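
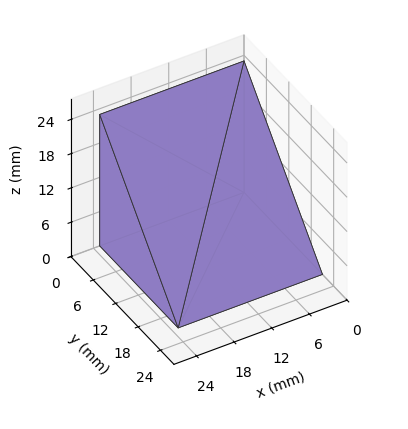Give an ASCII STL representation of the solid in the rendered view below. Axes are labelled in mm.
Reading the render: the shape is a wedge (ramp): 23 × 21 mm base, rising to 23 mm along the y=0 edge and sloping linearly to z=0 at y=21 (dimensions read to the nearest mm from the axis ticks). For the STL, each face is triangulated and given an outward normal.

solid part
  facet normal 0.0000 0.0000 -1.0000
    outer loop
      vertex 23.0 21.0 0.0
      vertex 23.0 0.0 0.0
      vertex 0.0 0.0 0.0
    endloop
  endfacet
  facet normal 0.0000 0.0000 -1.0000
    outer loop
      vertex 0.0 21.0 0.0
      vertex 23.0 21.0 0.0
      vertex 0.0 0.0 0.0
    endloop
  endfacet
  facet normal 0.0000 -1.0000 0.0000
    outer loop
      vertex 0.0 0.0 0.0
      vertex 23.0 0.0 0.0
      vertex 23.0 0.0 23.0
    endloop
  endfacet
  facet normal 0.0000 -1.0000 0.0000
    outer loop
      vertex 0.0 0.0 0.0
      vertex 23.0 0.0 23.0
      vertex 0.0 0.0 23.0
    endloop
  endfacet
  facet normal 0.0000 0.7385 0.6743
    outer loop
      vertex 0.0 0.0 23.0
      vertex 23.0 0.0 23.0
      vertex 23.0 21.0 0.0
    endloop
  endfacet
  facet normal 0.0000 0.7385 0.6743
    outer loop
      vertex 0.0 0.0 23.0
      vertex 23.0 21.0 0.0
      vertex 0.0 21.0 0.0
    endloop
  endfacet
  facet normal -1.0000 0.0000 0.0000
    outer loop
      vertex 0.0 0.0 23.0
      vertex 0.0 21.0 0.0
      vertex 0.0 0.0 0.0
    endloop
  endfacet
  facet normal 1.0000 0.0000 0.0000
    outer loop
      vertex 23.0 0.0 0.0
      vertex 23.0 21.0 0.0
      vertex 23.0 0.0 23.0
    endloop
  endfacet
endsolid part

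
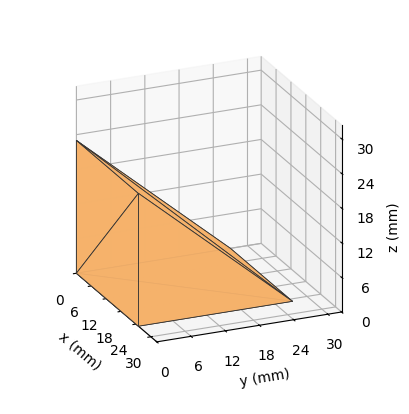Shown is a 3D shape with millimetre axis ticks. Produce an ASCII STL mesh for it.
Reading the render: the shape is a wedge (ramp): 25 × 27 mm base, rising to 23 mm along the y=0 edge and sloping linearly to z=0 at y=27 (dimensions read to the nearest mm from the axis ticks). For the STL, each face is triangulated and given an outward normal.

solid part
  facet normal 0.0000 0.0000 -1.0000
    outer loop
      vertex 25.0 27.0 0.0
      vertex 25.0 0.0 0.0
      vertex 0.0 0.0 0.0
    endloop
  endfacet
  facet normal 0.0000 0.0000 -1.0000
    outer loop
      vertex 0.0 27.0 0.0
      vertex 25.0 27.0 0.0
      vertex 0.0 0.0 0.0
    endloop
  endfacet
  facet normal 0.0000 -1.0000 0.0000
    outer loop
      vertex 0.0 0.0 0.0
      vertex 25.0 0.0 0.0
      vertex 25.0 0.0 23.0
    endloop
  endfacet
  facet normal 0.0000 -1.0000 0.0000
    outer loop
      vertex 0.0 0.0 0.0
      vertex 25.0 0.0 23.0
      vertex 0.0 0.0 23.0
    endloop
  endfacet
  facet normal 0.0000 0.6485 0.7612
    outer loop
      vertex 0.0 0.0 23.0
      vertex 25.0 0.0 23.0
      vertex 25.0 27.0 0.0
    endloop
  endfacet
  facet normal 0.0000 0.6485 0.7612
    outer loop
      vertex 0.0 0.0 23.0
      vertex 25.0 27.0 0.0
      vertex 0.0 27.0 0.0
    endloop
  endfacet
  facet normal -1.0000 0.0000 0.0000
    outer loop
      vertex 0.0 0.0 23.0
      vertex 0.0 27.0 0.0
      vertex 0.0 0.0 0.0
    endloop
  endfacet
  facet normal 1.0000 0.0000 0.0000
    outer loop
      vertex 25.0 0.0 0.0
      vertex 25.0 27.0 0.0
      vertex 25.0 0.0 23.0
    endloop
  endfacet
endsolid part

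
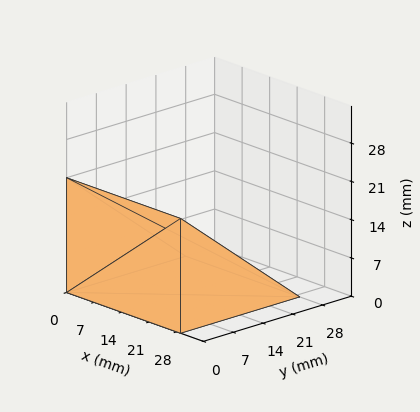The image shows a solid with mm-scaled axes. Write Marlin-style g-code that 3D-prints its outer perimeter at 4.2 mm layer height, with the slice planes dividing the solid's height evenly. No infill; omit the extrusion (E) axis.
Reading the render: the shape is a wedge (ramp): 29 × 28 mm base, rising to 21 mm along the y=0 edge and sloping linearly to z=0 at y=28 (dimensions read to the nearest mm from the axis ticks). For the g-code, the solid's height is divided into equal slices at the stated Δz and each level perimeter traced with G1 moves after a G0 lift.

; perimeter-only toolpath
G21 ; units = mm
G90 ; absolute positioning
G28 ; home
; layer 1
G0 Z4.2
G0 X0.0 Y0.0
G1 X29.0 Y0.0
G1 X29.0 Y22.4
G1 X0.0 Y22.4
G1 X0.0 Y0.0
; layer 2
G0 Z8.4
G0 X0.0 Y0.0
G1 X29.0 Y0.0
G1 X29.0 Y16.8
G1 X0.0 Y16.8
G1 X0.0 Y0.0
; layer 3
G0 Z12.6
G0 X0.0 Y0.0
G1 X29.0 Y0.0
G1 X29.0 Y11.2
G1 X0.0 Y11.2
G1 X0.0 Y0.0
; layer 4
G0 Z16.8
G0 X0.0 Y0.0
G1 X29.0 Y0.0
G1 X29.0 Y5.6
G1 X0.0 Y5.6
G1 X0.0 Y0.0
M2 ; end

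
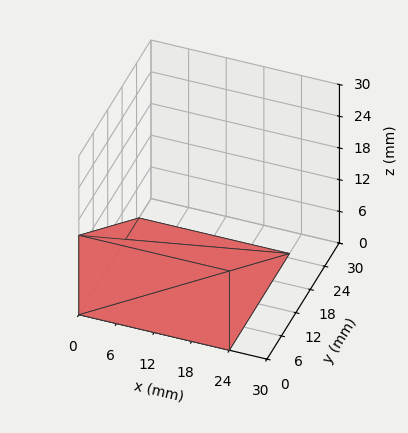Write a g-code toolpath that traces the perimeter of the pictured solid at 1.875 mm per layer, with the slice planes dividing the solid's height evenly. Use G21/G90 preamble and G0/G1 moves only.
Reading the render: the shape is a wedge (ramp): 24 × 25 mm base, rising to 15 mm along the y=0 edge and sloping linearly to z=0 at y=25 (dimensions read to the nearest mm from the axis ticks). For the g-code, the solid's height is divided into equal slices at the stated Δz and each level perimeter traced with G1 moves after a G0 lift.

; perimeter-only toolpath
G21 ; units = mm
G90 ; absolute positioning
G28 ; home
; layer 1
G0 Z1.875
G0 X0.000 Y0.000
G1 X24.000 Y0.000
G1 X24.000 Y21.875
G1 X0.000 Y21.875
G1 X0.000 Y0.000
; layer 2
G0 Z3.750
G0 X0.000 Y0.000
G1 X24.000 Y0.000
G1 X24.000 Y18.750
G1 X0.000 Y18.750
G1 X0.000 Y0.000
; layer 3
G0 Z5.625
G0 X0.000 Y0.000
G1 X24.000 Y0.000
G1 X24.000 Y15.625
G1 X0.000 Y15.625
G1 X0.000 Y0.000
; layer 4
G0 Z7.500
G0 X0.000 Y0.000
G1 X24.000 Y0.000
G1 X24.000 Y12.500
G1 X0.000 Y12.500
G1 X0.000 Y0.000
; layer 5
G0 Z9.375
G0 X0.000 Y0.000
G1 X24.000 Y0.000
G1 X24.000 Y9.375
G1 X0.000 Y9.375
G1 X0.000 Y0.000
; layer 6
G0 Z11.250
G0 X0.000 Y0.000
G1 X24.000 Y0.000
G1 X24.000 Y6.250
G1 X0.000 Y6.250
G1 X0.000 Y0.000
; layer 7
G0 Z13.125
G0 X0.000 Y0.000
G1 X24.000 Y0.000
G1 X24.000 Y3.125
G1 X0.000 Y3.125
G1 X0.000 Y0.000
M2 ; end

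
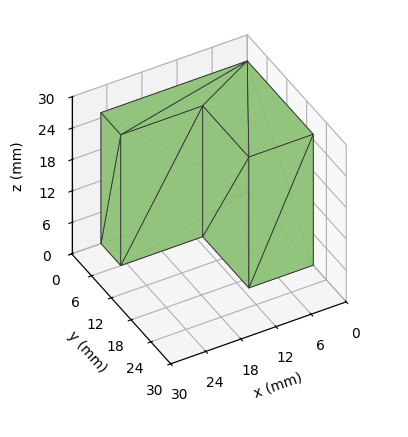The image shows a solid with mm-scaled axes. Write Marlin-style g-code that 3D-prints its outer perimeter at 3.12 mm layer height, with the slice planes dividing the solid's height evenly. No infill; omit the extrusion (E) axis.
Reading the render: the shape is an L-shaped prism: outer 25 × 20 mm, arm thicknesses ≈ 6 mm (horizontal) and 11 mm (vertical), extruded 25 mm in z (dimensions read to the nearest mm from the axis ticks). For the g-code, the solid's height is divided into equal slices at the stated Δz and each level perimeter traced with G1 moves after a G0 lift.

; perimeter-only toolpath
G21 ; units = mm
G90 ; absolute positioning
G28 ; home
; layer 1
G0 Z3.12
G0 X0.00 Y0.00
G1 X25.00 Y0.00
G1 X25.00 Y6.00
G1 X11.00 Y6.00
G1 X11.00 Y20.00
G1 X0.00 Y20.00
G1 X0.00 Y0.00
; layer 2
G0 Z6.25
G0 X0.00 Y0.00
G1 X25.00 Y0.00
G1 X25.00 Y6.00
G1 X11.00 Y6.00
G1 X11.00 Y20.00
G1 X0.00 Y20.00
G1 X0.00 Y0.00
; layer 3
G0 Z9.38
G0 X0.00 Y0.00
G1 X25.00 Y0.00
G1 X25.00 Y6.00
G1 X11.00 Y6.00
G1 X11.00 Y20.00
G1 X0.00 Y20.00
G1 X0.00 Y0.00
; layer 4
G0 Z12.50
G0 X0.00 Y0.00
G1 X25.00 Y0.00
G1 X25.00 Y6.00
G1 X11.00 Y6.00
G1 X11.00 Y20.00
G1 X0.00 Y20.00
G1 X0.00 Y0.00
; layer 5
G0 Z15.62
G0 X0.00 Y0.00
G1 X25.00 Y0.00
G1 X25.00 Y6.00
G1 X11.00 Y6.00
G1 X11.00 Y20.00
G1 X0.00 Y20.00
G1 X0.00 Y0.00
; layer 6
G0 Z18.75
G0 X0.00 Y0.00
G1 X25.00 Y0.00
G1 X25.00 Y6.00
G1 X11.00 Y6.00
G1 X11.00 Y20.00
G1 X0.00 Y20.00
G1 X0.00 Y0.00
; layer 7
G0 Z21.88
G0 X0.00 Y0.00
G1 X25.00 Y0.00
G1 X25.00 Y6.00
G1 X11.00 Y6.00
G1 X11.00 Y20.00
G1 X0.00 Y20.00
G1 X0.00 Y0.00
; layer 8
G0 Z25.00
G0 X0.00 Y0.00
G1 X25.00 Y0.00
G1 X25.00 Y6.00
G1 X11.00 Y6.00
G1 X11.00 Y20.00
G1 X0.00 Y20.00
G1 X0.00 Y0.00
M2 ; end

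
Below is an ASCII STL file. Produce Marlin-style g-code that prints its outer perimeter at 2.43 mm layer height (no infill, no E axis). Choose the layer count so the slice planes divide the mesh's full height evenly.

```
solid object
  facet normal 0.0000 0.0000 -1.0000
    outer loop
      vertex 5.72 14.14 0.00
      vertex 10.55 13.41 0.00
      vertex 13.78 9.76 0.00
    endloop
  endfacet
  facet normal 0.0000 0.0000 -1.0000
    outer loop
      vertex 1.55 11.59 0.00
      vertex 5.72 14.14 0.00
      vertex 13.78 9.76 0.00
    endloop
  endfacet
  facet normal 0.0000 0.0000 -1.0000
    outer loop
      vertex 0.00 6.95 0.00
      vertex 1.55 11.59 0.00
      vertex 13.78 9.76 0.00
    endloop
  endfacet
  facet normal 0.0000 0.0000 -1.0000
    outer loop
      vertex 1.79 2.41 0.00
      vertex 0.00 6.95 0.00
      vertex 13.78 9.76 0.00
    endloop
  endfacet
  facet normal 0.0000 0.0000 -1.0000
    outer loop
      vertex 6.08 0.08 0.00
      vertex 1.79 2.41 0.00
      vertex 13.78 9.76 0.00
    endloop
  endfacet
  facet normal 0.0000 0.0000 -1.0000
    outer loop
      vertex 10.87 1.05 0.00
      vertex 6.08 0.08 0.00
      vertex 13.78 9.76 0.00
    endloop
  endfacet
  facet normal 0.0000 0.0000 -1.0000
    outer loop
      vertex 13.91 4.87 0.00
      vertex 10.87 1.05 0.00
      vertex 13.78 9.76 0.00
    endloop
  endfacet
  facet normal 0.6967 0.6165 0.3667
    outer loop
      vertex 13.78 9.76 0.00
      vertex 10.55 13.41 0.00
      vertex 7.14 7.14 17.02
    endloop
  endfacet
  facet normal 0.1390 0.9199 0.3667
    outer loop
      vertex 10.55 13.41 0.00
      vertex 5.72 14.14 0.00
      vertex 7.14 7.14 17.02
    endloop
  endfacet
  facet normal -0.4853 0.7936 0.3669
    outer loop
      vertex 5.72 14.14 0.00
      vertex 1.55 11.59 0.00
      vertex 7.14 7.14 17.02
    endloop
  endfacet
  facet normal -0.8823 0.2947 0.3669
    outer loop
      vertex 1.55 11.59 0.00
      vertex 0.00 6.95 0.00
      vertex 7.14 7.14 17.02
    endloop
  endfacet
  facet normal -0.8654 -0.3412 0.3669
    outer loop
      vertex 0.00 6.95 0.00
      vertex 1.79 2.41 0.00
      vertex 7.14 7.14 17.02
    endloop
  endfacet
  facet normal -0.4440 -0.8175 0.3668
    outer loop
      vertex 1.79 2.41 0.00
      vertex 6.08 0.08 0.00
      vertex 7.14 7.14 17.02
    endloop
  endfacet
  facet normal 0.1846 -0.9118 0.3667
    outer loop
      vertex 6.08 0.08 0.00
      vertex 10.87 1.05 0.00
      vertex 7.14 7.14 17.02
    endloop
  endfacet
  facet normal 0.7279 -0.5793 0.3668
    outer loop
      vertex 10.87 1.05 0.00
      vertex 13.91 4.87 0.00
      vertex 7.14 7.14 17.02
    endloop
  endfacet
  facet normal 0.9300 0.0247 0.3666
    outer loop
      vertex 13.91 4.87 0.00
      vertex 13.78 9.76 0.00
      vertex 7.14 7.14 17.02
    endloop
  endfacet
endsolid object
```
; perimeter-only toolpath
G21 ; units = mm
G90 ; absolute positioning
G28 ; home
; layer 1
G0 Z2.43
G0 X12.83 Y9.39
G1 X10.06 Y12.51
G1 X5.92 Y13.14
G1 X2.35 Y10.95
G1 X1.02 Y6.98
G1 X2.55 Y3.09
G1 X6.23 Y1.09
G1 X10.34 Y1.92
G1 X12.94 Y5.19
G1 X12.83 Y9.39
; layer 2
G0 Z4.86
G0 X11.88 Y9.01
G1 X9.58 Y11.62
G1 X6.13 Y12.14
G1 X3.15 Y10.32
G1 X2.04 Y7.00
G1 X3.32 Y3.76
G1 X6.38 Y2.10
G1 X9.80 Y2.79
G1 X11.98 Y5.52
G1 X11.88 Y9.01
; layer 3
G0 Z7.29
G0 X10.93 Y8.64
G1 X9.09 Y10.72
G1 X6.33 Y11.14
G1 X3.95 Y9.68
G1 X3.06 Y7.03
G1 X4.08 Y4.44
G1 X6.53 Y3.11
G1 X9.27 Y3.66
G1 X11.01 Y5.84
G1 X10.93 Y8.64
; layer 4
G0 Z9.73
G0 X9.99 Y8.26
G1 X8.60 Y9.83
G1 X6.53 Y10.14
G1 X4.74 Y9.05
G1 X4.08 Y7.06
G1 X4.85 Y5.11
G1 X6.69 Y4.11
G1 X8.74 Y4.53
G1 X10.04 Y6.17
G1 X9.99 Y8.26
; layer 5
G0 Z12.16
G0 X9.04 Y7.89
G1 X8.11 Y8.93
G1 X6.73 Y9.14
G1 X5.54 Y8.41
G1 X5.10 Y7.09
G1 X5.61 Y5.79
G1 X6.84 Y5.12
G1 X8.21 Y5.40
G1 X9.07 Y6.49
G1 X9.04 Y7.89
; layer 6
G0 Z14.59
G0 X8.09 Y7.51
G1 X7.63 Y8.04
G1 X6.94 Y8.14
G1 X6.34 Y7.78
G1 X6.12 Y7.11
G1 X6.38 Y6.46
G1 X6.99 Y6.13
G1 X7.67 Y6.27
G1 X8.11 Y6.82
G1 X8.09 Y7.51
M2 ; end

The solid is a regular 9-sided pyramid, base circumscribed radius ≈ 7.14 mm, apex at z ≈ 17 mm. Slicing at Δz = 2.43 mm — 7 equal slices spanning the solid's height, so layer i sits at z = i·h/7 — gives 6 non-empty perimeters. Each is a 9-segment closed polygon; G0 lifts to the layer z and rapids to the start vertex, then G1 traces the edges. The cross-section shrinks linearly with z (the slice at the apex is degenerate and omitted).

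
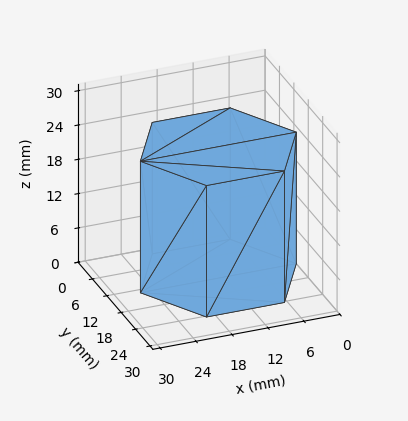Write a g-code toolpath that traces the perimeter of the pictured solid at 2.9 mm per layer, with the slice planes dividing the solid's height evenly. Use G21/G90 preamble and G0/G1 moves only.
Reading the render: the shape is a regular 6-sided prism (a cylinder approximated with 6 flat sides), circumscribed radius ≈ 13 mm, height ≈ 23 mm (dimensions read to the nearest mm from the axis ticks). For the g-code, the solid's height is divided into equal slices at the stated Δz and each level perimeter traced with G1 moves after a G0 lift.

; perimeter-only toolpath
G21 ; units = mm
G90 ; absolute positioning
G28 ; home
; layer 1
G0 Z2.9
G0 X26.0 Y13.0
G1 X19.5 Y24.3
G1 X6.5 Y24.3
G1 X0.0 Y13.0
G1 X6.5 Y1.7
G1 X19.5 Y1.7
G1 X26.0 Y13.0
; layer 2
G0 Z5.8
G0 X26.0 Y13.0
G1 X19.5 Y24.3
G1 X6.5 Y24.3
G1 X0.0 Y13.0
G1 X6.5 Y1.7
G1 X19.5 Y1.7
G1 X26.0 Y13.0
; layer 3
G0 Z8.6
G0 X26.0 Y13.0
G1 X19.5 Y24.3
G1 X6.5 Y24.3
G1 X0.0 Y13.0
G1 X6.5 Y1.7
G1 X19.5 Y1.7
G1 X26.0 Y13.0
; layer 4
G0 Z11.5
G0 X26.0 Y13.0
G1 X19.5 Y24.3
G1 X6.5 Y24.3
G1 X0.0 Y13.0
G1 X6.5 Y1.7
G1 X19.5 Y1.7
G1 X26.0 Y13.0
; layer 5
G0 Z14.4
G0 X26.0 Y13.0
G1 X19.5 Y24.3
G1 X6.5 Y24.3
G1 X0.0 Y13.0
G1 X6.5 Y1.7
G1 X19.5 Y1.7
G1 X26.0 Y13.0
; layer 6
G0 Z17.2
G0 X26.0 Y13.0
G1 X19.5 Y24.3
G1 X6.5 Y24.3
G1 X0.0 Y13.0
G1 X6.5 Y1.7
G1 X19.5 Y1.7
G1 X26.0 Y13.0
; layer 7
G0 Z20.1
G0 X26.0 Y13.0
G1 X19.5 Y24.3
G1 X6.5 Y24.3
G1 X0.0 Y13.0
G1 X6.5 Y1.7
G1 X19.5 Y1.7
G1 X26.0 Y13.0
; layer 8
G0 Z23.0
G0 X26.0 Y13.0
G1 X19.5 Y24.3
G1 X6.5 Y24.3
G1 X0.0 Y13.0
G1 X6.5 Y1.7
G1 X19.5 Y1.7
G1 X26.0 Y13.0
M2 ; end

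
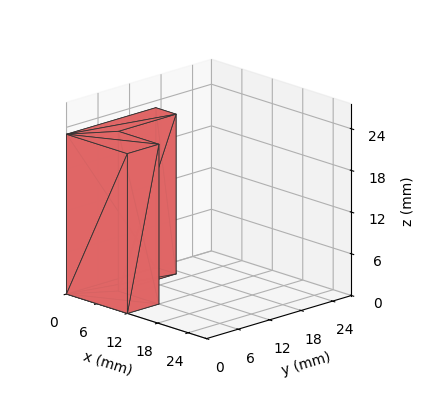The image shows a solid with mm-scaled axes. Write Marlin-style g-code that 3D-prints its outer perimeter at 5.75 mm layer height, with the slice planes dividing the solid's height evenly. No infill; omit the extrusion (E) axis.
Reading the render: the shape is an L-shaped prism: outer 12 × 17 mm, arm thicknesses ≈ 6 mm (horizontal) and 4 mm (vertical), extruded 23 mm in z (dimensions read to the nearest mm from the axis ticks). For the g-code, the solid's height is divided into equal slices at the stated Δz and each level perimeter traced with G1 moves after a G0 lift.

; perimeter-only toolpath
G21 ; units = mm
G90 ; absolute positioning
G28 ; home
; layer 1
G0 Z5.75
G0 X0.00 Y0.00
G1 X12.00 Y0.00
G1 X12.00 Y6.00
G1 X4.00 Y6.00
G1 X4.00 Y17.00
G1 X0.00 Y17.00
G1 X0.00 Y0.00
; layer 2
G0 Z11.50
G0 X0.00 Y0.00
G1 X12.00 Y0.00
G1 X12.00 Y6.00
G1 X4.00 Y6.00
G1 X4.00 Y17.00
G1 X0.00 Y17.00
G1 X0.00 Y0.00
; layer 3
G0 Z17.25
G0 X0.00 Y0.00
G1 X12.00 Y0.00
G1 X12.00 Y6.00
G1 X4.00 Y6.00
G1 X4.00 Y17.00
G1 X0.00 Y17.00
G1 X0.00 Y0.00
; layer 4
G0 Z23.00
G0 X0.00 Y0.00
G1 X12.00 Y0.00
G1 X12.00 Y6.00
G1 X4.00 Y6.00
G1 X4.00 Y17.00
G1 X0.00 Y17.00
G1 X0.00 Y0.00
M2 ; end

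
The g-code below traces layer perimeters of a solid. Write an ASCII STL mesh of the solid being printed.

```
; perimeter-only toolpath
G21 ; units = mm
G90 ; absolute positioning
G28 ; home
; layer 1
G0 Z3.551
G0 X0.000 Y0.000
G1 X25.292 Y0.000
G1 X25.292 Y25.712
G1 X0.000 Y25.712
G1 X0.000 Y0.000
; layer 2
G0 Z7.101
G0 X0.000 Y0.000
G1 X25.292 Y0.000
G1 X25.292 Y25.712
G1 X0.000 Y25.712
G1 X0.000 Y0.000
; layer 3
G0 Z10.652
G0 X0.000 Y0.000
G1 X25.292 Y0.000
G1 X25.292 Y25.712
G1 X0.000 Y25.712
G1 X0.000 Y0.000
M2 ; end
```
solid part
  facet normal 0.0000 0.0000 -1.0000
    outer loop
      vertex 25.292 25.712 0.000
      vertex 25.292 0.000 0.000
      vertex 0.000 0.000 0.000
    endloop
  endfacet
  facet normal 0.0000 0.0000 -1.0000
    outer loop
      vertex 0.000 25.712 0.000
      vertex 25.292 25.712 0.000
      vertex 0.000 0.000 0.000
    endloop
  endfacet
  facet normal 0.0000 0.0000 1.0000
    outer loop
      vertex 0.000 0.000 10.652
      vertex 25.292 0.000 10.652
      vertex 25.292 25.712 10.652
    endloop
  endfacet
  facet normal 0.0000 0.0000 1.0000
    outer loop
      vertex 0.000 0.000 10.652
      vertex 25.292 25.712 10.652
      vertex 0.000 25.712 10.652
    endloop
  endfacet
  facet normal 0.0000 -1.0000 0.0000
    outer loop
      vertex 0.000 0.000 0.000
      vertex 25.292 0.000 0.000
      vertex 25.292 0.000 10.652
    endloop
  endfacet
  facet normal 0.0000 -1.0000 0.0000
    outer loop
      vertex 0.000 0.000 0.000
      vertex 25.292 0.000 10.652
      vertex 0.000 0.000 10.652
    endloop
  endfacet
  facet normal 0.0000 1.0000 0.0000
    outer loop
      vertex 25.292 25.712 10.652
      vertex 25.292 25.712 0.000
      vertex 0.000 25.712 0.000
    endloop
  endfacet
  facet normal 0.0000 1.0000 0.0000
    outer loop
      vertex 0.000 25.712 10.652
      vertex 25.292 25.712 10.652
      vertex 0.000 25.712 0.000
    endloop
  endfacet
  facet normal -1.0000 0.0000 0.0000
    outer loop
      vertex 0.000 25.712 10.652
      vertex 0.000 25.712 0.000
      vertex 0.000 0.000 0.000
    endloop
  endfacet
  facet normal -1.0000 0.0000 0.0000
    outer loop
      vertex 0.000 0.000 10.652
      vertex 0.000 25.712 10.652
      vertex 0.000 0.000 0.000
    endloop
  endfacet
  facet normal 1.0000 0.0000 0.0000
    outer loop
      vertex 25.292 0.000 0.000
      vertex 25.292 25.712 0.000
      vertex 25.292 25.712 10.652
    endloop
  endfacet
  facet normal 1.0000 0.0000 0.0000
    outer loop
      vertex 25.292 0.000 0.000
      vertex 25.292 25.712 10.652
      vertex 25.292 0.000 10.652
    endloop
  endfacet
endsolid part

The G0 Z moves step by Δz≈3.551 mm. Every layer's G1 loop is the same polygon, so the solid is a straight extrusion of it from z=0 to z≈10.7. Closing with flat bottom and top caps and triangulating gives 12 facets — a rectangular box, roughly 25.3 × 25.7 mm footprint and 10.7 mm tall.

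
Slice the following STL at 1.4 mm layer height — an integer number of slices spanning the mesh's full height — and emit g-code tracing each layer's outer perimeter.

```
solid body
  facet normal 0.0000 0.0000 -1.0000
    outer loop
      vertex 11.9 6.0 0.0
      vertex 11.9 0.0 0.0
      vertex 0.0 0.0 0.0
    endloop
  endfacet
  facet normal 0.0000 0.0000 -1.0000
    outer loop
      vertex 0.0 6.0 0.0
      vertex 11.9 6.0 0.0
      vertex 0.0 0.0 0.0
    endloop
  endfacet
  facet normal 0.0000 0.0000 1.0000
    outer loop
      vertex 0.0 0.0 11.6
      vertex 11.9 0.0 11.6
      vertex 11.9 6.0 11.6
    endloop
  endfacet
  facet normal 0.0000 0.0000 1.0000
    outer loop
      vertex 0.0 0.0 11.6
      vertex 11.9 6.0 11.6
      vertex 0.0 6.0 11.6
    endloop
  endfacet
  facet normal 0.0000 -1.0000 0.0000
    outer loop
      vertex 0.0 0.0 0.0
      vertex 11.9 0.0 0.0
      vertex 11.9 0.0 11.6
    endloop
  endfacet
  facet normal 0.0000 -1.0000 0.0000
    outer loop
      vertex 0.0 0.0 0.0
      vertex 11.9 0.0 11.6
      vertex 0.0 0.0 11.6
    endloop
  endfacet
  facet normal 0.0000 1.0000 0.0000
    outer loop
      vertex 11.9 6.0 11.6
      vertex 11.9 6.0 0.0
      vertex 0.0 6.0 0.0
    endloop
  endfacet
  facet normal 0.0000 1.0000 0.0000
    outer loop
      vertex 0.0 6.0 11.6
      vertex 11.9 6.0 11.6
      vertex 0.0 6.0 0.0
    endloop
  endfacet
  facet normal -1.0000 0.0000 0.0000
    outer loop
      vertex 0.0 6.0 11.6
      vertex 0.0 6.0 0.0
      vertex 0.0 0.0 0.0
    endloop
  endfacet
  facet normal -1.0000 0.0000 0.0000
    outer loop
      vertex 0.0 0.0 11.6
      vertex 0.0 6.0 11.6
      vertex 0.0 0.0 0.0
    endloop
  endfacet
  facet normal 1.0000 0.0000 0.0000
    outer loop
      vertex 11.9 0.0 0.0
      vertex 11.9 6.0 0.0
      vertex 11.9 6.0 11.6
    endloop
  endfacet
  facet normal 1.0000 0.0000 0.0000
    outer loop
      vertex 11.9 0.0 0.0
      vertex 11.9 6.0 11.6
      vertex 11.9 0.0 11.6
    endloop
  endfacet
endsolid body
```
; perimeter-only toolpath
G21 ; units = mm
G90 ; absolute positioning
G28 ; home
; layer 1
G0 Z1.4
G0 X0.0 Y0.0
G1 X11.9 Y0.0
G1 X11.9 Y6.0
G1 X0.0 Y6.0
G1 X0.0 Y0.0
; layer 2
G0 Z2.9
G0 X0.0 Y0.0
G1 X11.9 Y0.0
G1 X11.9 Y6.0
G1 X0.0 Y6.0
G1 X0.0 Y0.0
; layer 3
G0 Z4.3
G0 X0.0 Y0.0
G1 X11.9 Y0.0
G1 X11.9 Y6.0
G1 X0.0 Y6.0
G1 X0.0 Y0.0
; layer 4
G0 Z5.8
G0 X0.0 Y0.0
G1 X11.9 Y0.0
G1 X11.9 Y6.0
G1 X0.0 Y6.0
G1 X0.0 Y0.0
; layer 5
G0 Z7.2
G0 X0.0 Y0.0
G1 X11.9 Y0.0
G1 X11.9 Y6.0
G1 X0.0 Y6.0
G1 X0.0 Y0.0
; layer 6
G0 Z8.7
G0 X0.0 Y0.0
G1 X11.9 Y0.0
G1 X11.9 Y6.0
G1 X0.0 Y6.0
G1 X0.0 Y0.0
; layer 7
G0 Z10.2
G0 X0.0 Y0.0
G1 X11.9 Y0.0
G1 X11.9 Y6.0
G1 X0.0 Y6.0
G1 X0.0 Y0.0
; layer 8
G0 Z11.6
G0 X0.0 Y0.0
G1 X11.9 Y0.0
G1 X11.9 Y6.0
G1 X0.0 Y6.0
G1 X0.0 Y0.0
M2 ; end

The solid is a rectangular box, roughly 11.9 × 6 mm footprint and 11.6 mm tall. Slicing at Δz = 1.4 mm — 8 equal slices spanning the solid's height, so layer i sits at z = i·h/8 — gives 8 non-empty perimeters. Each is a 4-segment closed polygon; G0 lifts to the layer z and rapids to the start vertex, then G1 traces the edges.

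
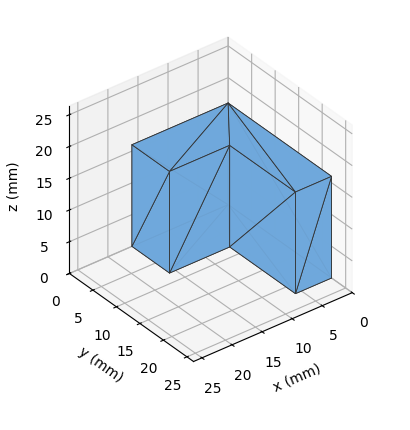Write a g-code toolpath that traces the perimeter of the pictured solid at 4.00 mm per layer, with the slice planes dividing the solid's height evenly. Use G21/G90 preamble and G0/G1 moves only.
Reading the render: the shape is an L-shaped prism: outer 16 × 22 mm, arm thicknesses ≈ 8 mm (horizontal) and 6 mm (vertical), extruded 16 mm in z (dimensions read to the nearest mm from the axis ticks). For the g-code, the solid's height is divided into equal slices at the stated Δz and each level perimeter traced with G1 moves after a G0 lift.

; perimeter-only toolpath
G21 ; units = mm
G90 ; absolute positioning
G28 ; home
; layer 1
G0 Z4.00
G0 X0.00 Y0.00
G1 X16.00 Y0.00
G1 X16.00 Y8.00
G1 X6.00 Y8.00
G1 X6.00 Y22.00
G1 X0.00 Y22.00
G1 X0.00 Y0.00
; layer 2
G0 Z8.00
G0 X0.00 Y0.00
G1 X16.00 Y0.00
G1 X16.00 Y8.00
G1 X6.00 Y8.00
G1 X6.00 Y22.00
G1 X0.00 Y22.00
G1 X0.00 Y0.00
; layer 3
G0 Z12.00
G0 X0.00 Y0.00
G1 X16.00 Y0.00
G1 X16.00 Y8.00
G1 X6.00 Y8.00
G1 X6.00 Y22.00
G1 X0.00 Y22.00
G1 X0.00 Y0.00
; layer 4
G0 Z16.00
G0 X0.00 Y0.00
G1 X16.00 Y0.00
G1 X16.00 Y8.00
G1 X6.00 Y8.00
G1 X6.00 Y22.00
G1 X0.00 Y22.00
G1 X0.00 Y0.00
M2 ; end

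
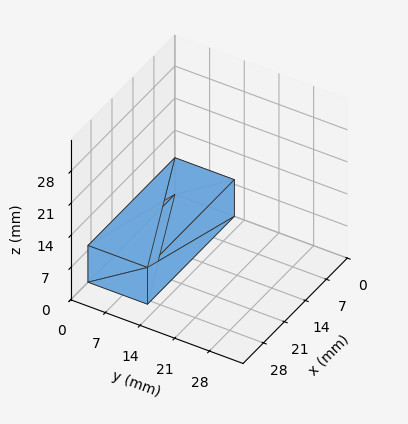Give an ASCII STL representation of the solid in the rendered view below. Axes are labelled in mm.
Reading the render: the shape is a rectangular box, roughly 29 × 12 mm footprint and 8 mm tall (dimensions read to the nearest mm from the axis ticks). For the STL, each face is triangulated and given an outward normal.

solid part
  facet normal 0.0000 0.0000 -1.0000
    outer loop
      vertex 29.0 12.0 0.0
      vertex 29.0 0.0 0.0
      vertex 0.0 0.0 0.0
    endloop
  endfacet
  facet normal 0.0000 0.0000 -1.0000
    outer loop
      vertex 0.0 12.0 0.0
      vertex 29.0 12.0 0.0
      vertex 0.0 0.0 0.0
    endloop
  endfacet
  facet normal 0.0000 0.0000 1.0000
    outer loop
      vertex 0.0 0.0 8.0
      vertex 29.0 0.0 8.0
      vertex 29.0 12.0 8.0
    endloop
  endfacet
  facet normal 0.0000 0.0000 1.0000
    outer loop
      vertex 0.0 0.0 8.0
      vertex 29.0 12.0 8.0
      vertex 0.0 12.0 8.0
    endloop
  endfacet
  facet normal 0.0000 -1.0000 0.0000
    outer loop
      vertex 0.0 0.0 0.0
      vertex 29.0 0.0 0.0
      vertex 29.0 0.0 8.0
    endloop
  endfacet
  facet normal 0.0000 -1.0000 0.0000
    outer loop
      vertex 0.0 0.0 0.0
      vertex 29.0 0.0 8.0
      vertex 0.0 0.0 8.0
    endloop
  endfacet
  facet normal 0.0000 1.0000 0.0000
    outer loop
      vertex 29.0 12.0 8.0
      vertex 29.0 12.0 0.0
      vertex 0.0 12.0 0.0
    endloop
  endfacet
  facet normal 0.0000 1.0000 0.0000
    outer loop
      vertex 0.0 12.0 8.0
      vertex 29.0 12.0 8.0
      vertex 0.0 12.0 0.0
    endloop
  endfacet
  facet normal -1.0000 0.0000 0.0000
    outer loop
      vertex 0.0 12.0 8.0
      vertex 0.0 12.0 0.0
      vertex 0.0 0.0 0.0
    endloop
  endfacet
  facet normal -1.0000 0.0000 0.0000
    outer loop
      vertex 0.0 0.0 8.0
      vertex 0.0 12.0 8.0
      vertex 0.0 0.0 0.0
    endloop
  endfacet
  facet normal 1.0000 0.0000 0.0000
    outer loop
      vertex 29.0 0.0 0.0
      vertex 29.0 12.0 0.0
      vertex 29.0 12.0 8.0
    endloop
  endfacet
  facet normal 1.0000 0.0000 0.0000
    outer loop
      vertex 29.0 0.0 0.0
      vertex 29.0 12.0 8.0
      vertex 29.0 0.0 8.0
    endloop
  endfacet
endsolid part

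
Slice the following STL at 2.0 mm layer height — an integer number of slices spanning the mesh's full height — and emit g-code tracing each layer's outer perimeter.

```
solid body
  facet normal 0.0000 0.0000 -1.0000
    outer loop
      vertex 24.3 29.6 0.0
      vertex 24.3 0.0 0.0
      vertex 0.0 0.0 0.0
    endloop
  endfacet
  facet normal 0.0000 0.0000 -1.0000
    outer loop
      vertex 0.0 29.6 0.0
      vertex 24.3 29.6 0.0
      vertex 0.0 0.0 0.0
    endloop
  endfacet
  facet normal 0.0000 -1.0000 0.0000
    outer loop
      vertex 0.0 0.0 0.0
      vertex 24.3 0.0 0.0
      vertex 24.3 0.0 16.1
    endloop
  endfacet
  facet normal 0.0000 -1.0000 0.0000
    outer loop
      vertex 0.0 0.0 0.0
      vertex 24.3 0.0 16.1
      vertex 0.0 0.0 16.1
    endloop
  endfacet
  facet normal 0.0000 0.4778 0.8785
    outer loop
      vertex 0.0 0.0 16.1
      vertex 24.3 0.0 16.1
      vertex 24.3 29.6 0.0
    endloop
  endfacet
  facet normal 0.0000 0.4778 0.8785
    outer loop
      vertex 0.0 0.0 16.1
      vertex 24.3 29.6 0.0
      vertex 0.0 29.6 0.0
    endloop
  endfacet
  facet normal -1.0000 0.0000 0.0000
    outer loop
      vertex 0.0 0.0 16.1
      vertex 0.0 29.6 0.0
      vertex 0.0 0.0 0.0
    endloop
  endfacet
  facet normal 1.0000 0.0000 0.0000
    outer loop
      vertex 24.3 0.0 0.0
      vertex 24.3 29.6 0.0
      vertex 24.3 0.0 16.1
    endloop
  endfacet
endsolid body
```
; perimeter-only toolpath
G21 ; units = mm
G90 ; absolute positioning
G28 ; home
; layer 1
G0 Z2.0
G0 X0.0 Y0.0
G1 X24.3 Y0.0
G1 X24.3 Y25.9
G1 X0.0 Y25.9
G1 X0.0 Y0.0
; layer 2
G0 Z4.0
G0 X0.0 Y0.0
G1 X24.3 Y0.0
G1 X24.3 Y22.2
G1 X0.0 Y22.2
G1 X0.0 Y0.0
; layer 3
G0 Z6.0
G0 X0.0 Y0.0
G1 X24.3 Y0.0
G1 X24.3 Y18.5
G1 X0.0 Y18.5
G1 X0.0 Y0.0
; layer 4
G0 Z8.1
G0 X0.0 Y0.0
G1 X24.3 Y0.0
G1 X24.3 Y14.8
G1 X0.0 Y14.8
G1 X0.0 Y0.0
; layer 5
G0 Z10.1
G0 X0.0 Y0.0
G1 X24.3 Y0.0
G1 X24.3 Y11.1
G1 X0.0 Y11.1
G1 X0.0 Y0.0
; layer 6
G0 Z12.1
G0 X0.0 Y0.0
G1 X24.3 Y0.0
G1 X24.3 Y7.4
G1 X0.0 Y7.4
G1 X0.0 Y0.0
; layer 7
G0 Z14.1
G0 X0.0 Y0.0
G1 X24.3 Y0.0
G1 X24.3 Y3.7
G1 X0.0 Y3.7
G1 X0.0 Y0.0
M2 ; end

The solid is a wedge (ramp): 24.3 × 29.6 mm base, rising to 16.1 mm along the y=0 edge and sloping linearly to z=0 at y=29.6. Slicing at Δz = 2.0 mm — 8 equal slices spanning the solid's height, so layer i sits at z = i·h/8 — gives 7 non-empty perimeters. Each is a 4-segment closed polygon; G0 lifts to the layer z and rapids to the start vertex, then G1 traces the edges. The cross-section shrinks linearly with z (the slice at the apex is degenerate and omitted).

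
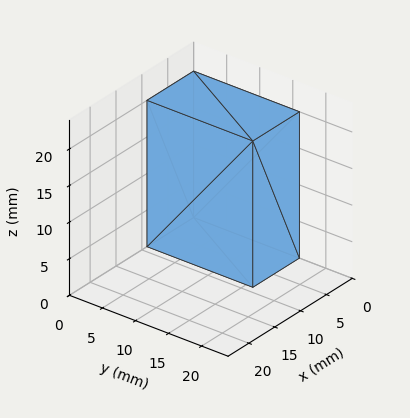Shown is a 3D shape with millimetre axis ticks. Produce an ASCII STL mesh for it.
Reading the render: the shape is a rectangular box, roughly 9 × 16 mm footprint and 20 mm tall (dimensions read to the nearest mm from the axis ticks). For the STL, each face is triangulated and given an outward normal.

solid part
  facet normal 0.0000 0.0000 -1.0000
    outer loop
      vertex 9.00 16.00 0.00
      vertex 9.00 0.00 0.00
      vertex 0.00 0.00 0.00
    endloop
  endfacet
  facet normal 0.0000 0.0000 -1.0000
    outer loop
      vertex 0.00 16.00 0.00
      vertex 9.00 16.00 0.00
      vertex 0.00 0.00 0.00
    endloop
  endfacet
  facet normal 0.0000 0.0000 1.0000
    outer loop
      vertex 0.00 0.00 20.00
      vertex 9.00 0.00 20.00
      vertex 9.00 16.00 20.00
    endloop
  endfacet
  facet normal 0.0000 0.0000 1.0000
    outer loop
      vertex 0.00 0.00 20.00
      vertex 9.00 16.00 20.00
      vertex 0.00 16.00 20.00
    endloop
  endfacet
  facet normal 0.0000 -1.0000 0.0000
    outer loop
      vertex 0.00 0.00 0.00
      vertex 9.00 0.00 0.00
      vertex 9.00 0.00 20.00
    endloop
  endfacet
  facet normal 0.0000 -1.0000 0.0000
    outer loop
      vertex 0.00 0.00 0.00
      vertex 9.00 0.00 20.00
      vertex 0.00 0.00 20.00
    endloop
  endfacet
  facet normal 0.0000 1.0000 0.0000
    outer loop
      vertex 9.00 16.00 20.00
      vertex 9.00 16.00 0.00
      vertex 0.00 16.00 0.00
    endloop
  endfacet
  facet normal 0.0000 1.0000 0.0000
    outer loop
      vertex 0.00 16.00 20.00
      vertex 9.00 16.00 20.00
      vertex 0.00 16.00 0.00
    endloop
  endfacet
  facet normal -1.0000 0.0000 0.0000
    outer loop
      vertex 0.00 16.00 20.00
      vertex 0.00 16.00 0.00
      vertex 0.00 0.00 0.00
    endloop
  endfacet
  facet normal -1.0000 0.0000 0.0000
    outer loop
      vertex 0.00 0.00 20.00
      vertex 0.00 16.00 20.00
      vertex 0.00 0.00 0.00
    endloop
  endfacet
  facet normal 1.0000 0.0000 0.0000
    outer loop
      vertex 9.00 0.00 0.00
      vertex 9.00 16.00 0.00
      vertex 9.00 16.00 20.00
    endloop
  endfacet
  facet normal 1.0000 0.0000 0.0000
    outer loop
      vertex 9.00 0.00 0.00
      vertex 9.00 16.00 20.00
      vertex 9.00 0.00 20.00
    endloop
  endfacet
endsolid part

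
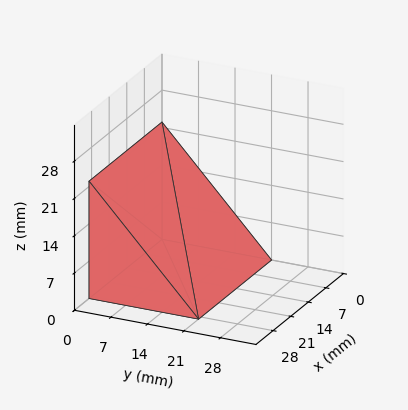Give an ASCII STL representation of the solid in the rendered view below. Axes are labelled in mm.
Reading the render: the shape is a wedge (ramp): 29 × 21 mm base, rising to 22 mm along the y=0 edge and sloping linearly to z=0 at y=21 (dimensions read to the nearest mm from the axis ticks). For the STL, each face is triangulated and given an outward normal.

solid part
  facet normal 0.0000 0.0000 -1.0000
    outer loop
      vertex 29.000 21.000 0.000
      vertex 29.000 0.000 0.000
      vertex 0.000 0.000 0.000
    endloop
  endfacet
  facet normal 0.0000 0.0000 -1.0000
    outer loop
      vertex 0.000 21.000 0.000
      vertex 29.000 21.000 0.000
      vertex 0.000 0.000 0.000
    endloop
  endfacet
  facet normal 0.0000 -1.0000 0.0000
    outer loop
      vertex 0.000 0.000 0.000
      vertex 29.000 0.000 0.000
      vertex 29.000 0.000 22.000
    endloop
  endfacet
  facet normal 0.0000 -1.0000 0.0000
    outer loop
      vertex 0.000 0.000 0.000
      vertex 29.000 0.000 22.000
      vertex 0.000 0.000 22.000
    endloop
  endfacet
  facet normal 0.0000 0.7234 0.6905
    outer loop
      vertex 0.000 0.000 22.000
      vertex 29.000 0.000 22.000
      vertex 29.000 21.000 0.000
    endloop
  endfacet
  facet normal 0.0000 0.7234 0.6905
    outer loop
      vertex 0.000 0.000 22.000
      vertex 29.000 21.000 0.000
      vertex 0.000 21.000 0.000
    endloop
  endfacet
  facet normal -1.0000 0.0000 0.0000
    outer loop
      vertex 0.000 0.000 22.000
      vertex 0.000 21.000 0.000
      vertex 0.000 0.000 0.000
    endloop
  endfacet
  facet normal 1.0000 0.0000 0.0000
    outer loop
      vertex 29.000 0.000 0.000
      vertex 29.000 21.000 0.000
      vertex 29.000 0.000 22.000
    endloop
  endfacet
endsolid part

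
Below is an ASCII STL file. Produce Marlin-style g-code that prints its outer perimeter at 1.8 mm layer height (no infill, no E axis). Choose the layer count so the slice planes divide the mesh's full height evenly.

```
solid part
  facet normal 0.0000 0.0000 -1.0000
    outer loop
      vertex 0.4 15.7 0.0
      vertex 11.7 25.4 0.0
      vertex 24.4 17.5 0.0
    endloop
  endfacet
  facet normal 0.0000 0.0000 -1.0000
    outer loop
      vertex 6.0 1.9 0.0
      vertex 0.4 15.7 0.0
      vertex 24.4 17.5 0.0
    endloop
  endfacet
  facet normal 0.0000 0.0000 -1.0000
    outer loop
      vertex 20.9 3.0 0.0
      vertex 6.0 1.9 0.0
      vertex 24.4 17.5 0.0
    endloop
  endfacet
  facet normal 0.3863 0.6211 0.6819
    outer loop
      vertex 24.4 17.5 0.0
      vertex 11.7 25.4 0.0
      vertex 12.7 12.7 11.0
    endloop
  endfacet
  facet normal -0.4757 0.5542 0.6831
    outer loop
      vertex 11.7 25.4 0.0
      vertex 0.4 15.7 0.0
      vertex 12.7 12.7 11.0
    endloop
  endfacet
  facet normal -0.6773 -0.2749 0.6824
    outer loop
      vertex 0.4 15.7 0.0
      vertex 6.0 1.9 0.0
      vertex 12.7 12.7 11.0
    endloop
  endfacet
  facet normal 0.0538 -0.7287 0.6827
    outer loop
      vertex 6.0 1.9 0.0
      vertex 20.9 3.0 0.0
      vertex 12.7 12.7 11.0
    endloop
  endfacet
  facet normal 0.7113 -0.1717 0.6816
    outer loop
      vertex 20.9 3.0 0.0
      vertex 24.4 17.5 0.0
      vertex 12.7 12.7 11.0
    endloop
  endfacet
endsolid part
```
; perimeter-only toolpath
G21 ; units = mm
G90 ; absolute positioning
G28 ; home
; layer 1
G0 Z1.8
G0 X22.4 Y16.7
G1 X11.9 Y23.3
G1 X2.4 Y15.2
G1 X7.1 Y3.7
G1 X19.5 Y4.6
G1 X22.4 Y16.7
; layer 2
G0 Z3.7
G0 X20.5 Y15.9
G1 X12.0 Y21.2
G1 X4.5 Y14.7
G1 X8.2 Y5.5
G1 X18.2 Y6.2
G1 X20.5 Y15.9
; layer 3
G0 Z5.5
G0 X18.5 Y15.1
G1 X12.2 Y19.0
G1 X6.5 Y14.2
G1 X9.3 Y7.3
G1 X16.8 Y7.8
G1 X18.5 Y15.1
; layer 4
G0 Z7.3
G0 X16.6 Y14.3
G1 X12.4 Y16.9
G1 X8.6 Y13.7
G1 X10.5 Y9.1
G1 X15.4 Y9.5
G1 X16.6 Y14.3
; layer 5
G0 Z9.2
G0 X14.7 Y13.5
G1 X12.5 Y14.8
G1 X10.6 Y13.2
G1 X11.6 Y10.9
G1 X14.1 Y11.1
G1 X14.7 Y13.5
M2 ; end

The solid is a regular 5-sided pyramid, base circumscribed radius ≈ 12.7 mm, apex at z ≈ 11 mm. Slicing at Δz = 1.8 mm — 6 equal slices spanning the solid's height, so layer i sits at z = i·h/6 — gives 5 non-empty perimeters. Each is a 5-segment closed polygon; G0 lifts to the layer z and rapids to the start vertex, then G1 traces the edges. The cross-section shrinks linearly with z (the slice at the apex is degenerate and omitted).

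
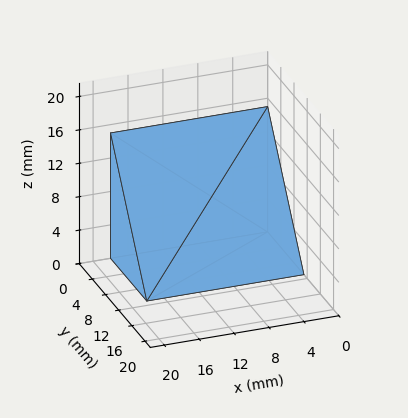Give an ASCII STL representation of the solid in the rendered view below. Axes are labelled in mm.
Reading the render: the shape is a wedge (ramp): 18 × 11 mm base, rising to 15 mm along the y=0 edge and sloping linearly to z=0 at y=11 (dimensions read to the nearest mm from the axis ticks). For the STL, each face is triangulated and given an outward normal.

solid part
  facet normal 0.0000 0.0000 -1.0000
    outer loop
      vertex 18.00 11.00 0.00
      vertex 18.00 0.00 0.00
      vertex 0.00 0.00 0.00
    endloop
  endfacet
  facet normal 0.0000 0.0000 -1.0000
    outer loop
      vertex 0.00 11.00 0.00
      vertex 18.00 11.00 0.00
      vertex 0.00 0.00 0.00
    endloop
  endfacet
  facet normal 0.0000 -1.0000 0.0000
    outer loop
      vertex 0.00 0.00 0.00
      vertex 18.00 0.00 0.00
      vertex 18.00 0.00 15.00
    endloop
  endfacet
  facet normal 0.0000 -1.0000 0.0000
    outer loop
      vertex 0.00 0.00 0.00
      vertex 18.00 0.00 15.00
      vertex 0.00 0.00 15.00
    endloop
  endfacet
  facet normal 0.0000 0.8064 0.5914
    outer loop
      vertex 0.00 0.00 15.00
      vertex 18.00 0.00 15.00
      vertex 18.00 11.00 0.00
    endloop
  endfacet
  facet normal 0.0000 0.8064 0.5914
    outer loop
      vertex 0.00 0.00 15.00
      vertex 18.00 11.00 0.00
      vertex 0.00 11.00 0.00
    endloop
  endfacet
  facet normal -1.0000 0.0000 0.0000
    outer loop
      vertex 0.00 0.00 15.00
      vertex 0.00 11.00 0.00
      vertex 0.00 0.00 0.00
    endloop
  endfacet
  facet normal 1.0000 0.0000 0.0000
    outer loop
      vertex 18.00 0.00 0.00
      vertex 18.00 11.00 0.00
      vertex 18.00 0.00 15.00
    endloop
  endfacet
endsolid part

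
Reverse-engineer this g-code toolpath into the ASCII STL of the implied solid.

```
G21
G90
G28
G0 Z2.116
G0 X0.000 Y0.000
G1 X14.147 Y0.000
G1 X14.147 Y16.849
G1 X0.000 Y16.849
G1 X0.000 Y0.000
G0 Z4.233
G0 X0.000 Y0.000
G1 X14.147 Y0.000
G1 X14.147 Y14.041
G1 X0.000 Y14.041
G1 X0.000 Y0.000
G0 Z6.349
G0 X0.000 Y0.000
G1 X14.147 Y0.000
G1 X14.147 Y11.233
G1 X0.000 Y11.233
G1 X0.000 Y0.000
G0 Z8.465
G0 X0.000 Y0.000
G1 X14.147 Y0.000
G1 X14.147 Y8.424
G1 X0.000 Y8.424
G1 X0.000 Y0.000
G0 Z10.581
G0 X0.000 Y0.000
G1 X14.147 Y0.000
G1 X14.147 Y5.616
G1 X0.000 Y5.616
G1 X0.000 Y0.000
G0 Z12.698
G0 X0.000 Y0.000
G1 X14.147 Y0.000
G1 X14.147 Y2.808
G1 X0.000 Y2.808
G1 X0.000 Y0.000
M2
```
solid part
  facet normal 0.0000 0.0000 -1.0000
    outer loop
      vertex 14.147 19.657 0.000
      vertex 14.147 0.000 0.000
      vertex 0.000 0.000 0.000
    endloop
  endfacet
  facet normal 0.0000 0.0000 -1.0000
    outer loop
      vertex 0.000 19.657 0.000
      vertex 14.147 19.657 0.000
      vertex 0.000 0.000 0.000
    endloop
  endfacet
  facet normal 0.0000 -1.0000 0.0000
    outer loop
      vertex 0.000 0.000 0.000
      vertex 14.147 0.000 0.000
      vertex 14.147 0.000 14.814
    endloop
  endfacet
  facet normal 0.0000 -1.0000 0.0000
    outer loop
      vertex 0.000 0.000 0.000
      vertex 14.147 0.000 14.814
      vertex 0.000 0.000 14.814
    endloop
  endfacet
  facet normal 0.0000 0.6019 0.7986
    outer loop
      vertex 0.000 0.000 14.814
      vertex 14.147 0.000 14.814
      vertex 14.147 19.657 0.000
    endloop
  endfacet
  facet normal 0.0000 0.6019 0.7986
    outer loop
      vertex 0.000 0.000 14.814
      vertex 14.147 19.657 0.000
      vertex 0.000 19.657 0.000
    endloop
  endfacet
  facet normal -1.0000 0.0000 0.0000
    outer loop
      vertex 0.000 0.000 14.814
      vertex 0.000 19.657 0.000
      vertex 0.000 0.000 0.000
    endloop
  endfacet
  facet normal 1.0000 0.0000 0.0000
    outer loop
      vertex 14.147 0.000 0.000
      vertex 14.147 19.657 0.000
      vertex 14.147 0.000 14.814
    endloop
  endfacet
endsolid part

The G0 Z moves step by Δz≈2.116 mm. The G1 loops shrink linearly with z, so the solid tapers from its base footprint up to z≈14.8. Closing with a flat bottom cap and the tapered top and triangulating gives 8 facets — a wedge (ramp): 14.1 × 19.7 mm base, rising to 14.8 mm along the y=0 edge and sloping linearly to z=0 at y=19.7.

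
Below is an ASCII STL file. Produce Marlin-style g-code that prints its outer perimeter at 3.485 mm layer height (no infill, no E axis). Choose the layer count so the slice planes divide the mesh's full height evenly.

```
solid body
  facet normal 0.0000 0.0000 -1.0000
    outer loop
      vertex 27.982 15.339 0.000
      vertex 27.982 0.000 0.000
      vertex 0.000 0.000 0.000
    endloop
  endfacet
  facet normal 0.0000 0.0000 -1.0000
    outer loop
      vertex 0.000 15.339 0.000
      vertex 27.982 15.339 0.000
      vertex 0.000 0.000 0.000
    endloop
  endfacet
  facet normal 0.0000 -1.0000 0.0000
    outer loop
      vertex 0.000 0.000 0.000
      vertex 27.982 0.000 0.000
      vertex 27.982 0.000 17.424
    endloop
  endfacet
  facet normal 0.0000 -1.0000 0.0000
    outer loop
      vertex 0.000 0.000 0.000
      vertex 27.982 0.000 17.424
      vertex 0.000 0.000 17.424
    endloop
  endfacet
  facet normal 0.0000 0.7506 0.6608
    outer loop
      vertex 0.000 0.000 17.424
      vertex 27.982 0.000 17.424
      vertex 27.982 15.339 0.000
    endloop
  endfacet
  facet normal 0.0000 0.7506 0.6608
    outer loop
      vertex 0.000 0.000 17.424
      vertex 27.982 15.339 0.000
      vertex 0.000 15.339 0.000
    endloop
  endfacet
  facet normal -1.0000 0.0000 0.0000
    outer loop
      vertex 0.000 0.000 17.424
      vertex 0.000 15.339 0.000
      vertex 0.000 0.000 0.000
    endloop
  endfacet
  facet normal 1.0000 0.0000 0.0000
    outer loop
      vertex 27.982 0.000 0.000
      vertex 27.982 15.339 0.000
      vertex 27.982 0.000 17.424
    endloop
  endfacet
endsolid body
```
; perimeter-only toolpath
G21 ; units = mm
G90 ; absolute positioning
G28 ; home
; layer 1
G0 Z3.485
G0 X0.000 Y0.000
G1 X27.982 Y0.000
G1 X27.982 Y12.271
G1 X0.000 Y12.271
G1 X0.000 Y0.000
; layer 2
G0 Z6.970
G0 X0.000 Y0.000
G1 X27.982 Y0.000
G1 X27.982 Y9.203
G1 X0.000 Y9.203
G1 X0.000 Y0.000
; layer 3
G0 Z10.454
G0 X0.000 Y0.000
G1 X27.982 Y0.000
G1 X27.982 Y6.136
G1 X0.000 Y6.136
G1 X0.000 Y0.000
; layer 4
G0 Z13.939
G0 X0.000 Y0.000
G1 X27.982 Y0.000
G1 X27.982 Y3.068
G1 X0.000 Y3.068
G1 X0.000 Y0.000
M2 ; end

The solid is a wedge (ramp): 28 × 15.3 mm base, rising to 17.4 mm along the y=0 edge and sloping linearly to z=0 at y=15.3. Slicing at Δz = 3.485 mm — 5 equal slices spanning the solid's height, so layer i sits at z = i·h/5 — gives 4 non-empty perimeters. Each is a 4-segment closed polygon; G0 lifts to the layer z and rapids to the start vertex, then G1 traces the edges. The cross-section shrinks linearly with z (the slice at the apex is degenerate and omitted).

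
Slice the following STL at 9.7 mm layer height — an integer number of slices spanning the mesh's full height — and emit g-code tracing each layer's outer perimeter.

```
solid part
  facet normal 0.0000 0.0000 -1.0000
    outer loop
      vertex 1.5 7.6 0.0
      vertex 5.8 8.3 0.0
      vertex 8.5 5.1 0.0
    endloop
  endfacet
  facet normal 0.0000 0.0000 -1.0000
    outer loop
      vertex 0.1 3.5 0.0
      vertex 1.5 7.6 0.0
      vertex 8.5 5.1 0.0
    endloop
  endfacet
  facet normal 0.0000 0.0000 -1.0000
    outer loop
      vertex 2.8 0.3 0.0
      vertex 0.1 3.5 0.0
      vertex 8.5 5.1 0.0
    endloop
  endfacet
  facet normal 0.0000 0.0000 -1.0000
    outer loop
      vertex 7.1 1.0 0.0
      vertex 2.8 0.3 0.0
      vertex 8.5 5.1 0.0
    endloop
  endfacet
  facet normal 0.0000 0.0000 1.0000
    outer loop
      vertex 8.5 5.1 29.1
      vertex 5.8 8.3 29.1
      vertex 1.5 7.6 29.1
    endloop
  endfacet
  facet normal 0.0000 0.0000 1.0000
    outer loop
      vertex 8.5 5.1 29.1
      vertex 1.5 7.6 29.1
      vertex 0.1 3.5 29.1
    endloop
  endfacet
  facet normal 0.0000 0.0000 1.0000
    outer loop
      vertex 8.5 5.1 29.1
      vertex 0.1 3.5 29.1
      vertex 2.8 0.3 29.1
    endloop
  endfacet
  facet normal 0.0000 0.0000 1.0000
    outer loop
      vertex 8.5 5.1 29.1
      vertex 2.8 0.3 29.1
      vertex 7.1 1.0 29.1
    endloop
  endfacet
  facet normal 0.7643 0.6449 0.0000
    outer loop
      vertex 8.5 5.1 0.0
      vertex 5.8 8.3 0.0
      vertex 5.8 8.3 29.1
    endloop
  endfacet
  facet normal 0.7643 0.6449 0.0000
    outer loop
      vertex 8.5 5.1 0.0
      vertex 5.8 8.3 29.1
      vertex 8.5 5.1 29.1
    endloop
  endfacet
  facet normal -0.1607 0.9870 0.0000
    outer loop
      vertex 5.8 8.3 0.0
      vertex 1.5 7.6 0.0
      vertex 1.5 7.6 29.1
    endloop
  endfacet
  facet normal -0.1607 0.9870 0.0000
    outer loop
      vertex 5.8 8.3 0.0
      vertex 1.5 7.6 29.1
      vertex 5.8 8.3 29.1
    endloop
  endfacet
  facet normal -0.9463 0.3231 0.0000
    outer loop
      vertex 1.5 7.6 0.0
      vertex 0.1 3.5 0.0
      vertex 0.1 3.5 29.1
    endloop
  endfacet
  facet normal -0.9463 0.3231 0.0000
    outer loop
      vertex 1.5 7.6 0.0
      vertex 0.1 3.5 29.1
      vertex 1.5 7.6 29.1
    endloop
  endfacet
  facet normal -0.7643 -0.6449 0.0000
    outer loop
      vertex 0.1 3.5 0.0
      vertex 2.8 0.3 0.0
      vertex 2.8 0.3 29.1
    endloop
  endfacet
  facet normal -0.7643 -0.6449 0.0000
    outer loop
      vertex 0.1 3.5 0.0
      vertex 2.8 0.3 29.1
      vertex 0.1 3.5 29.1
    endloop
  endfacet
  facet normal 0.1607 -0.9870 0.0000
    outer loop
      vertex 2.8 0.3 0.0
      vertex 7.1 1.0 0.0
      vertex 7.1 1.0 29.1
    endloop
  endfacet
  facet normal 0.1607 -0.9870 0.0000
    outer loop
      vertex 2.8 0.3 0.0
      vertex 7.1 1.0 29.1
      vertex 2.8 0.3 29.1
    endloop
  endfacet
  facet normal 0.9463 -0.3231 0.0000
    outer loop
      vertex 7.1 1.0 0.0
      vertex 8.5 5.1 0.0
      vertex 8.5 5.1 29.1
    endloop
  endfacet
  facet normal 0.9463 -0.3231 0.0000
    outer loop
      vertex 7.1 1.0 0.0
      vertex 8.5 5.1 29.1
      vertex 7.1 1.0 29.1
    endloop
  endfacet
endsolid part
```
; perimeter-only toolpath
G21 ; units = mm
G90 ; absolute positioning
G28 ; home
; layer 1
G0 Z9.7
G0 X8.5 Y5.1
G1 X5.8 Y8.3
G1 X1.5 Y7.6
G1 X0.1 Y3.5
G1 X2.8 Y0.3
G1 X7.1 Y1.0
G1 X8.5 Y5.1
; layer 2
G0 Z19.4
G0 X8.5 Y5.1
G1 X5.8 Y8.3
G1 X1.5 Y7.6
G1 X0.1 Y3.5
G1 X2.8 Y0.3
G1 X7.1 Y1.0
G1 X8.5 Y5.1
; layer 3
G0 Z29.1
G0 X8.5 Y5.1
G1 X5.8 Y8.3
G1 X1.5 Y7.6
G1 X0.1 Y3.5
G1 X2.8 Y0.3
G1 X7.1 Y1.0
G1 X8.5 Y5.1
M2 ; end

The solid is a regular 6-sided prism (a cylinder approximated with 6 flat sides), circumscribed radius ≈ 4.3 mm, height ≈ 29.1 mm. Slicing at Δz = 9.7 mm — 3 equal slices spanning the solid's height, so layer i sits at z = i·h/3 — gives 3 non-empty perimeters. Each is a 6-segment closed polygon; G0 lifts to the layer z and rapids to the start vertex, then G1 traces the edges.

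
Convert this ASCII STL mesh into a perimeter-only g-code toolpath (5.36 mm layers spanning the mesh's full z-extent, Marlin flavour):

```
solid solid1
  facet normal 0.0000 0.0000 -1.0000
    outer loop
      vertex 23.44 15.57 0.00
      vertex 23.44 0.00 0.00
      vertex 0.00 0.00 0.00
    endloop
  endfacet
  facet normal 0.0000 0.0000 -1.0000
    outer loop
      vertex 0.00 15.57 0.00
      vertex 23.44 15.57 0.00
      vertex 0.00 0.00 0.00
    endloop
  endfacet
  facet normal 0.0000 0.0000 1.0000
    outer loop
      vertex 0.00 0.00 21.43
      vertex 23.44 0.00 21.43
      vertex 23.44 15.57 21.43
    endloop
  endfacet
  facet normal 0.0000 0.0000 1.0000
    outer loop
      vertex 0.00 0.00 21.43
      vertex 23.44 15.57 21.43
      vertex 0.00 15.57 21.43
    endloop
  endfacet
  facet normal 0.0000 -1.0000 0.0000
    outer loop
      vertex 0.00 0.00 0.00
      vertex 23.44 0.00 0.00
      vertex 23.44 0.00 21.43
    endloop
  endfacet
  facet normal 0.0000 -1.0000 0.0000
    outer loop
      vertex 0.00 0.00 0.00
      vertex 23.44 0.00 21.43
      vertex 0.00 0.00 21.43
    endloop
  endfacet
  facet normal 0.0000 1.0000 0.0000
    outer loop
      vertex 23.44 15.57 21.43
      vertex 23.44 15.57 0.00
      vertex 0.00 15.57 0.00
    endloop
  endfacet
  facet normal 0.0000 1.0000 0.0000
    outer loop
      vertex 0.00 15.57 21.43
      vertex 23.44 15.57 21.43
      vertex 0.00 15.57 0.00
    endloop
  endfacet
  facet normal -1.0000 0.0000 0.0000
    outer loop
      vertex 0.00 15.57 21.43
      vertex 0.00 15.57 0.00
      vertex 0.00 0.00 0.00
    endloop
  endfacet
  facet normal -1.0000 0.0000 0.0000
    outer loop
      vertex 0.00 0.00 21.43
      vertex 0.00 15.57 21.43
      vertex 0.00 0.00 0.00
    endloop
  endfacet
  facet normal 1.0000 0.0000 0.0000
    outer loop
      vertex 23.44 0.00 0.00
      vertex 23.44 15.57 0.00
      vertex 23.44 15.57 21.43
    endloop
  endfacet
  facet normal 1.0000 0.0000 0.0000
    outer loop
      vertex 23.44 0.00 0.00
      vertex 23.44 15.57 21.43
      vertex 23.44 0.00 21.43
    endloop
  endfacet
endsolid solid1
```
; perimeter-only toolpath
G21 ; units = mm
G90 ; absolute positioning
G28 ; home
; layer 1
G0 Z5.36
G0 X0.00 Y0.00
G1 X23.44 Y0.00
G1 X23.44 Y15.57
G1 X0.00 Y15.57
G1 X0.00 Y0.00
; layer 2
G0 Z10.71
G0 X0.00 Y0.00
G1 X23.44 Y0.00
G1 X23.44 Y15.57
G1 X0.00 Y15.57
G1 X0.00 Y0.00
; layer 3
G0 Z16.07
G0 X0.00 Y0.00
G1 X23.44 Y0.00
G1 X23.44 Y15.57
G1 X0.00 Y15.57
G1 X0.00 Y0.00
; layer 4
G0 Z21.43
G0 X0.00 Y0.00
G1 X23.44 Y0.00
G1 X23.44 Y15.57
G1 X0.00 Y15.57
G1 X0.00 Y0.00
M2 ; end

The solid is a rectangular box, roughly 23.4 × 15.6 mm footprint and 21.4 mm tall. Slicing at Δz = 5.36 mm — 4 equal slices spanning the solid's height, so layer i sits at z = i·h/4 — gives 4 non-empty perimeters. Each is a 4-segment closed polygon; G0 lifts to the layer z and rapids to the start vertex, then G1 traces the edges.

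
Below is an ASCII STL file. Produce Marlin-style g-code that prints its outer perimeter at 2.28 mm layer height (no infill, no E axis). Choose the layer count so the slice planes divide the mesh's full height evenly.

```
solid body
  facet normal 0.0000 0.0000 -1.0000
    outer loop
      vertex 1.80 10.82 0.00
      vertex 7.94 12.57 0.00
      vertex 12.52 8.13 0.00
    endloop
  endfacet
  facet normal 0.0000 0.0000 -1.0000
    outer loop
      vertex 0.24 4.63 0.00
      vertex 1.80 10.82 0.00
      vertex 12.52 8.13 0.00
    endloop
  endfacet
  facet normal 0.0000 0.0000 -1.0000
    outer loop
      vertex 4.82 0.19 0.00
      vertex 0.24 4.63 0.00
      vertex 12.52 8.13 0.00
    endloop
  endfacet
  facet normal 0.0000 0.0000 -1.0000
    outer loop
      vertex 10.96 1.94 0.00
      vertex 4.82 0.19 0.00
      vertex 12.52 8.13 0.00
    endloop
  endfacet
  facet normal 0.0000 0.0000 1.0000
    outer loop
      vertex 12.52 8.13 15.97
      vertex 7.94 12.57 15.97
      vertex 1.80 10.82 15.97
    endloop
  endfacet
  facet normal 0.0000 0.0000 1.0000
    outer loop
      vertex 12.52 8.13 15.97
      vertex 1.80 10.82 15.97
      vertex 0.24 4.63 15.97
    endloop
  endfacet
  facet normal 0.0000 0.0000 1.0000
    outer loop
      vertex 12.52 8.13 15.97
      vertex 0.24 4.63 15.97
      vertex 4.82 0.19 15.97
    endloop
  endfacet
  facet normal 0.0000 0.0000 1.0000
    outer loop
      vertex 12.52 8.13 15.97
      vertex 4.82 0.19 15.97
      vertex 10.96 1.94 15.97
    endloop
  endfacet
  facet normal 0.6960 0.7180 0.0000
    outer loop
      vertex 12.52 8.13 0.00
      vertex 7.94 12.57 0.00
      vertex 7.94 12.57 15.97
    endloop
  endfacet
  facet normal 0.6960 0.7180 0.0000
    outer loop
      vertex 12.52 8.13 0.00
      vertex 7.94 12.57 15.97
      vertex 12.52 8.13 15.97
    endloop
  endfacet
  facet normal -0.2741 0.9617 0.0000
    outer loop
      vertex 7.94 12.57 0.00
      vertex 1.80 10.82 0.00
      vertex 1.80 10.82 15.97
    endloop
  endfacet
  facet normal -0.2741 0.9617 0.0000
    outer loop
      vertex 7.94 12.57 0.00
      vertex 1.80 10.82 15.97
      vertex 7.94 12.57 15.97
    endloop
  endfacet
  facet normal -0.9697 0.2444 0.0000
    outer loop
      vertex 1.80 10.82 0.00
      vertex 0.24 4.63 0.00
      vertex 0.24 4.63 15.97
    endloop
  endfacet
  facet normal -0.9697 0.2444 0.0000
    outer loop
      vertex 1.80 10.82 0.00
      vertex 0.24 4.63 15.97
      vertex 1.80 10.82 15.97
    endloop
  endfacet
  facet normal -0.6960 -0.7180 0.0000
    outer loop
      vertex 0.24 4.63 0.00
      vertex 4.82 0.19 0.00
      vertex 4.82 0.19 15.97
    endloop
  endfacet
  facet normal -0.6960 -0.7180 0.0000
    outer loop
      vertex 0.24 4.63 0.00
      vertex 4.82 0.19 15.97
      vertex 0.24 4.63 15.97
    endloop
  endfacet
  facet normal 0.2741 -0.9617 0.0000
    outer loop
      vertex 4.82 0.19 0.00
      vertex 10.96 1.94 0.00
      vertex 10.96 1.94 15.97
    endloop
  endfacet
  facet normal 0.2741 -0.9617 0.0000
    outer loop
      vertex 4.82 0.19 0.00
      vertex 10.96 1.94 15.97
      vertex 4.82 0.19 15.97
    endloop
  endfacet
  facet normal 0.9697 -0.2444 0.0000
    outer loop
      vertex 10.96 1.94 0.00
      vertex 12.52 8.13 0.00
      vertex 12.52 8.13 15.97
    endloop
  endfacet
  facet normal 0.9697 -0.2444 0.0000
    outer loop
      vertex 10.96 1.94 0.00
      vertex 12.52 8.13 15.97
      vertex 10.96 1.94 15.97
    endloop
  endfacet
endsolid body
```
; perimeter-only toolpath
G21 ; units = mm
G90 ; absolute positioning
G28 ; home
; layer 1
G0 Z2.28
G0 X12.52 Y8.13
G1 X7.94 Y12.57
G1 X1.80 Y10.82
G1 X0.24 Y4.63
G1 X4.82 Y0.19
G1 X10.96 Y1.94
G1 X12.52 Y8.13
; layer 2
G0 Z4.56
G0 X12.52 Y8.13
G1 X7.94 Y12.57
G1 X1.80 Y10.82
G1 X0.24 Y4.63
G1 X4.82 Y0.19
G1 X10.96 Y1.94
G1 X12.52 Y8.13
; layer 3
G0 Z6.84
G0 X12.52 Y8.13
G1 X7.94 Y12.57
G1 X1.80 Y10.82
G1 X0.24 Y4.63
G1 X4.82 Y0.19
G1 X10.96 Y1.94
G1 X12.52 Y8.13
; layer 4
G0 Z9.13
G0 X12.52 Y8.13
G1 X7.94 Y12.57
G1 X1.80 Y10.82
G1 X0.24 Y4.63
G1 X4.82 Y0.19
G1 X10.96 Y1.94
G1 X12.52 Y8.13
; layer 5
G0 Z11.41
G0 X12.52 Y8.13
G1 X7.94 Y12.57
G1 X1.80 Y10.82
G1 X0.24 Y4.63
G1 X4.82 Y0.19
G1 X10.96 Y1.94
G1 X12.52 Y8.13
; layer 6
G0 Z13.69
G0 X12.52 Y8.13
G1 X7.94 Y12.57
G1 X1.80 Y10.82
G1 X0.24 Y4.63
G1 X4.82 Y0.19
G1 X10.96 Y1.94
G1 X12.52 Y8.13
; layer 7
G0 Z15.97
G0 X12.52 Y8.13
G1 X7.94 Y12.57
G1 X1.80 Y10.82
G1 X0.24 Y4.63
G1 X4.82 Y0.19
G1 X10.96 Y1.94
G1 X12.52 Y8.13
M2 ; end

The solid is a regular 6-sided prism (a cylinder approximated with 6 flat sides), circumscribed radius ≈ 6.38 mm, height ≈ 16 mm. Slicing at Δz = 2.28 mm — 7 equal slices spanning the solid's height, so layer i sits at z = i·h/7 — gives 7 non-empty perimeters. Each is a 6-segment closed polygon; G0 lifts to the layer z and rapids to the start vertex, then G1 traces the edges.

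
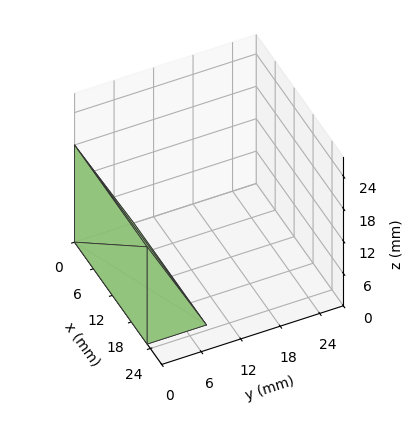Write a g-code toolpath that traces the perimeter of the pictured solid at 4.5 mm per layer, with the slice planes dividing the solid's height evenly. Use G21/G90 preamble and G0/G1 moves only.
Reading the render: the shape is a wedge (ramp): 23 × 9 mm base, rising to 18 mm along the y=0 edge and sloping linearly to z=0 at y=9 (dimensions read to the nearest mm from the axis ticks). For the g-code, the solid's height is divided into equal slices at the stated Δz and each level perimeter traced with G1 moves after a G0 lift.

; perimeter-only toolpath
G21 ; units = mm
G90 ; absolute positioning
G28 ; home
; layer 1
G0 Z4.5
G0 X0.0 Y0.0
G1 X23.0 Y0.0
G1 X23.0 Y6.8
G1 X0.0 Y6.8
G1 X0.0 Y0.0
; layer 2
G0 Z9.0
G0 X0.0 Y0.0
G1 X23.0 Y0.0
G1 X23.0 Y4.5
G1 X0.0 Y4.5
G1 X0.0 Y0.0
; layer 3
G0 Z13.5
G0 X0.0 Y0.0
G1 X23.0 Y0.0
G1 X23.0 Y2.2
G1 X0.0 Y2.2
G1 X0.0 Y0.0
M2 ; end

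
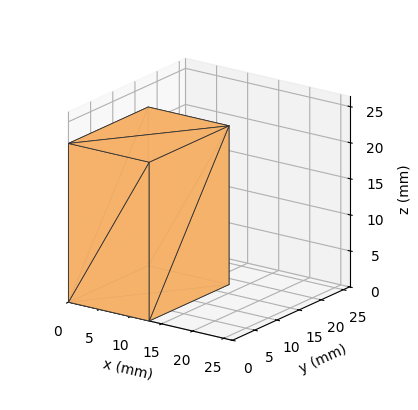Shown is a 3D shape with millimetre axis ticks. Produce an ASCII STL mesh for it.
Reading the render: the shape is a rectangular box, roughly 13 × 18 mm footprint and 22 mm tall (dimensions read to the nearest mm from the axis ticks). For the STL, each face is triangulated and given an outward normal.

solid part
  facet normal 0.0000 0.0000 -1.0000
    outer loop
      vertex 13.000 18.000 0.000
      vertex 13.000 0.000 0.000
      vertex 0.000 0.000 0.000
    endloop
  endfacet
  facet normal 0.0000 0.0000 -1.0000
    outer loop
      vertex 0.000 18.000 0.000
      vertex 13.000 18.000 0.000
      vertex 0.000 0.000 0.000
    endloop
  endfacet
  facet normal 0.0000 0.0000 1.0000
    outer loop
      vertex 0.000 0.000 22.000
      vertex 13.000 0.000 22.000
      vertex 13.000 18.000 22.000
    endloop
  endfacet
  facet normal 0.0000 0.0000 1.0000
    outer loop
      vertex 0.000 0.000 22.000
      vertex 13.000 18.000 22.000
      vertex 0.000 18.000 22.000
    endloop
  endfacet
  facet normal 0.0000 -1.0000 0.0000
    outer loop
      vertex 0.000 0.000 0.000
      vertex 13.000 0.000 0.000
      vertex 13.000 0.000 22.000
    endloop
  endfacet
  facet normal 0.0000 -1.0000 0.0000
    outer loop
      vertex 0.000 0.000 0.000
      vertex 13.000 0.000 22.000
      vertex 0.000 0.000 22.000
    endloop
  endfacet
  facet normal 0.0000 1.0000 0.0000
    outer loop
      vertex 13.000 18.000 22.000
      vertex 13.000 18.000 0.000
      vertex 0.000 18.000 0.000
    endloop
  endfacet
  facet normal 0.0000 1.0000 0.0000
    outer loop
      vertex 0.000 18.000 22.000
      vertex 13.000 18.000 22.000
      vertex 0.000 18.000 0.000
    endloop
  endfacet
  facet normal -1.0000 0.0000 0.0000
    outer loop
      vertex 0.000 18.000 22.000
      vertex 0.000 18.000 0.000
      vertex 0.000 0.000 0.000
    endloop
  endfacet
  facet normal -1.0000 0.0000 0.0000
    outer loop
      vertex 0.000 0.000 22.000
      vertex 0.000 18.000 22.000
      vertex 0.000 0.000 0.000
    endloop
  endfacet
  facet normal 1.0000 0.0000 0.0000
    outer loop
      vertex 13.000 0.000 0.000
      vertex 13.000 18.000 0.000
      vertex 13.000 18.000 22.000
    endloop
  endfacet
  facet normal 1.0000 0.0000 0.0000
    outer loop
      vertex 13.000 0.000 0.000
      vertex 13.000 18.000 22.000
      vertex 13.000 0.000 22.000
    endloop
  endfacet
endsolid part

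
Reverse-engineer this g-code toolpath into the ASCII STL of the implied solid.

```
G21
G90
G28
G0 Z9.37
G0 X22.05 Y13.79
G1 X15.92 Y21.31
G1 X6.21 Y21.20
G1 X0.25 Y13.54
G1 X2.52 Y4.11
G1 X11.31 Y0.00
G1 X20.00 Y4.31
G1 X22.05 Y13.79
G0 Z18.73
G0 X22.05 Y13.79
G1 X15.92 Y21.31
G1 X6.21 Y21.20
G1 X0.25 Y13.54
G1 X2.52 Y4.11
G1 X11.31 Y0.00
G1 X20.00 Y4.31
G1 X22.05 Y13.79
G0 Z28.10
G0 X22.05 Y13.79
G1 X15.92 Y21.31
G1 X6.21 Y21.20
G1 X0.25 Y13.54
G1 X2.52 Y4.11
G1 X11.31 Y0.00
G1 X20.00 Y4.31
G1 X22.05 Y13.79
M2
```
solid part
  facet normal 0.0000 0.0000 -1.0000
    outer loop
      vertex 6.21 21.20 0.00
      vertex 15.92 21.31 0.00
      vertex 22.05 13.79 0.00
    endloop
  endfacet
  facet normal 0.0000 0.0000 -1.0000
    outer loop
      vertex 0.25 13.54 0.00
      vertex 6.21 21.20 0.00
      vertex 22.05 13.79 0.00
    endloop
  endfacet
  facet normal 0.0000 0.0000 -1.0000
    outer loop
      vertex 2.52 4.11 0.00
      vertex 0.25 13.54 0.00
      vertex 22.05 13.79 0.00
    endloop
  endfacet
  facet normal 0.0000 0.0000 -1.0000
    outer loop
      vertex 11.31 0.00 0.00
      vertex 2.52 4.11 0.00
      vertex 22.05 13.79 0.00
    endloop
  endfacet
  facet normal 0.0000 0.0000 -1.0000
    outer loop
      vertex 20.00 4.31 0.00
      vertex 11.31 0.00 0.00
      vertex 22.05 13.79 0.00
    endloop
  endfacet
  facet normal 0.0000 0.0000 1.0000
    outer loop
      vertex 22.05 13.79 28.10
      vertex 15.92 21.31 28.10
      vertex 6.21 21.20 28.10
    endloop
  endfacet
  facet normal 0.0000 0.0000 1.0000
    outer loop
      vertex 22.05 13.79 28.10
      vertex 6.21 21.20 28.10
      vertex 0.25 13.54 28.10
    endloop
  endfacet
  facet normal 0.0000 0.0000 1.0000
    outer loop
      vertex 22.05 13.79 28.10
      vertex 0.25 13.54 28.10
      vertex 2.52 4.11 28.10
    endloop
  endfacet
  facet normal 0.0000 0.0000 1.0000
    outer loop
      vertex 22.05 13.79 28.10
      vertex 2.52 4.11 28.10
      vertex 11.31 0.00 28.10
    endloop
  endfacet
  facet normal 0.0000 0.0000 1.0000
    outer loop
      vertex 22.05 13.79 28.10
      vertex 11.31 0.00 28.10
      vertex 20.00 4.31 28.10
    endloop
  endfacet
  facet normal 0.7751 0.6318 0.0000
    outer loop
      vertex 22.05 13.79 0.00
      vertex 15.92 21.31 0.00
      vertex 15.92 21.31 28.10
    endloop
  endfacet
  facet normal 0.7751 0.6318 0.0000
    outer loop
      vertex 22.05 13.79 0.00
      vertex 15.92 21.31 28.10
      vertex 22.05 13.79 28.10
    endloop
  endfacet
  facet normal -0.0113 0.9999 0.0000
    outer loop
      vertex 15.92 21.31 0.00
      vertex 6.21 21.20 0.00
      vertex 6.21 21.20 28.10
    endloop
  endfacet
  facet normal -0.0113 0.9999 0.0000
    outer loop
      vertex 15.92 21.31 0.00
      vertex 6.21 21.20 28.10
      vertex 15.92 21.31 28.10
    endloop
  endfacet
  facet normal -0.7892 0.6141 0.0000
    outer loop
      vertex 6.21 21.20 0.00
      vertex 0.25 13.54 0.00
      vertex 0.25 13.54 28.10
    endloop
  endfacet
  facet normal -0.7892 0.6141 0.0000
    outer loop
      vertex 6.21 21.20 0.00
      vertex 0.25 13.54 28.10
      vertex 6.21 21.20 28.10
    endloop
  endfacet
  facet normal -0.9722 -0.2340 0.0000
    outer loop
      vertex 0.25 13.54 0.00
      vertex 2.52 4.11 0.00
      vertex 2.52 4.11 28.10
    endloop
  endfacet
  facet normal -0.9722 -0.2340 0.0000
    outer loop
      vertex 0.25 13.54 0.00
      vertex 2.52 4.11 28.10
      vertex 0.25 13.54 28.10
    endloop
  endfacet
  facet normal -0.4236 -0.9059 0.0000
    outer loop
      vertex 2.52 4.11 0.00
      vertex 11.31 0.00 0.00
      vertex 11.31 0.00 28.10
    endloop
  endfacet
  facet normal -0.4236 -0.9059 0.0000
    outer loop
      vertex 2.52 4.11 0.00
      vertex 11.31 0.00 28.10
      vertex 2.52 4.11 28.10
    endloop
  endfacet
  facet normal 0.4443 -0.8959 0.0000
    outer loop
      vertex 11.31 0.00 0.00
      vertex 20.00 4.31 0.00
      vertex 20.00 4.31 28.10
    endloop
  endfacet
  facet normal 0.4443 -0.8959 0.0000
    outer loop
      vertex 11.31 0.00 0.00
      vertex 20.00 4.31 28.10
      vertex 11.31 0.00 28.10
    endloop
  endfacet
  facet normal 0.9774 -0.2114 0.0000
    outer loop
      vertex 20.00 4.31 0.00
      vertex 22.05 13.79 0.00
      vertex 22.05 13.79 28.10
    endloop
  endfacet
  facet normal 0.9774 -0.2114 0.0000
    outer loop
      vertex 20.00 4.31 0.00
      vertex 22.05 13.79 28.10
      vertex 20.00 4.31 28.10
    endloop
  endfacet
endsolid part

The G0 Z moves step by Δz≈9.37 mm. Every layer's G1 loop is the same polygon, so the solid is a straight extrusion of it from z=0 to z≈28.1. Closing with flat bottom and top caps and triangulating gives 24 facets — a regular 7-sided prism (a cylinder approximated with 7 flat sides), circumscribed radius ≈ 11.2 mm, height ≈ 28.1 mm.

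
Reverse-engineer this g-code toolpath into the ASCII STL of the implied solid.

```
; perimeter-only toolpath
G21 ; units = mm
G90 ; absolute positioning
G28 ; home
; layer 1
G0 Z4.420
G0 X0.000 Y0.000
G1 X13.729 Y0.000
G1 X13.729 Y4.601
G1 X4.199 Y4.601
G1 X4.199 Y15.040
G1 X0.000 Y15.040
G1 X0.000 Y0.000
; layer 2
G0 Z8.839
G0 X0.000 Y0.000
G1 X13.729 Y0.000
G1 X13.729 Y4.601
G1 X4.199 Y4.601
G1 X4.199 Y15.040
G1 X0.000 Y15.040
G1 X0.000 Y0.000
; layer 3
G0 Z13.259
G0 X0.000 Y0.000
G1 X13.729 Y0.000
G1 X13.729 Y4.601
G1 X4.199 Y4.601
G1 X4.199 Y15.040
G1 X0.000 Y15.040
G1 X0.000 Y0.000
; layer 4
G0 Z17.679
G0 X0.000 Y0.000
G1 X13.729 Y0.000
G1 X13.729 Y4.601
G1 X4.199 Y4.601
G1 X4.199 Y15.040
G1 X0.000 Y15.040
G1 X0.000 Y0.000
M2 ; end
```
solid part
  facet normal 0.0000 0.0000 -1.0000
    outer loop
      vertex 13.729 4.601 0.000
      vertex 13.729 0.000 0.000
      vertex 0.000 0.000 0.000
    endloop
  endfacet
  facet normal 0.0000 0.0000 -1.0000
    outer loop
      vertex 4.199 4.601 0.000
      vertex 13.729 4.601 0.000
      vertex 0.000 0.000 0.000
    endloop
  endfacet
  facet normal 0.0000 0.0000 -1.0000
    outer loop
      vertex 4.199 15.040 0.000
      vertex 4.199 4.601 0.000
      vertex 0.000 0.000 0.000
    endloop
  endfacet
  facet normal 0.0000 0.0000 -1.0000
    outer loop
      vertex 0.000 15.040 0.000
      vertex 4.199 15.040 0.000
      vertex 0.000 0.000 0.000
    endloop
  endfacet
  facet normal 0.0000 0.0000 1.0000
    outer loop
      vertex 0.000 0.000 17.679
      vertex 13.729 0.000 17.679
      vertex 13.729 4.601 17.679
    endloop
  endfacet
  facet normal 0.0000 0.0000 1.0000
    outer loop
      vertex 0.000 0.000 17.679
      vertex 13.729 4.601 17.679
      vertex 4.199 4.601 17.679
    endloop
  endfacet
  facet normal 0.0000 0.0000 1.0000
    outer loop
      vertex 0.000 0.000 17.679
      vertex 4.199 4.601 17.679
      vertex 4.199 15.040 17.679
    endloop
  endfacet
  facet normal 0.0000 0.0000 1.0000
    outer loop
      vertex 0.000 0.000 17.679
      vertex 4.199 15.040 17.679
      vertex 0.000 15.040 17.679
    endloop
  endfacet
  facet normal 0.0000 -1.0000 0.0000
    outer loop
      vertex 0.000 0.000 0.000
      vertex 13.729 0.000 0.000
      vertex 13.729 0.000 17.679
    endloop
  endfacet
  facet normal 0.0000 -1.0000 0.0000
    outer loop
      vertex 0.000 0.000 0.000
      vertex 13.729 0.000 17.679
      vertex 0.000 0.000 17.679
    endloop
  endfacet
  facet normal 1.0000 0.0000 0.0000
    outer loop
      vertex 13.729 0.000 0.000
      vertex 13.729 4.601 0.000
      vertex 13.729 4.601 17.679
    endloop
  endfacet
  facet normal 1.0000 0.0000 0.0000
    outer loop
      vertex 13.729 0.000 0.000
      vertex 13.729 4.601 17.679
      vertex 13.729 0.000 17.679
    endloop
  endfacet
  facet normal 0.0000 1.0000 0.0000
    outer loop
      vertex 13.729 4.601 0.000
      vertex 4.199 4.601 0.000
      vertex 4.199 4.601 17.679
    endloop
  endfacet
  facet normal 0.0000 1.0000 0.0000
    outer loop
      vertex 13.729 4.601 0.000
      vertex 4.199 4.601 17.679
      vertex 13.729 4.601 17.679
    endloop
  endfacet
  facet normal 1.0000 0.0000 0.0000
    outer loop
      vertex 4.199 4.601 0.000
      vertex 4.199 15.040 0.000
      vertex 4.199 15.040 17.679
    endloop
  endfacet
  facet normal 1.0000 0.0000 0.0000
    outer loop
      vertex 4.199 4.601 0.000
      vertex 4.199 15.040 17.679
      vertex 4.199 4.601 17.679
    endloop
  endfacet
  facet normal 0.0000 1.0000 0.0000
    outer loop
      vertex 4.199 15.040 0.000
      vertex 0.000 15.040 0.000
      vertex 0.000 15.040 17.679
    endloop
  endfacet
  facet normal 0.0000 1.0000 0.0000
    outer loop
      vertex 4.199 15.040 0.000
      vertex 0.000 15.040 17.679
      vertex 4.199 15.040 17.679
    endloop
  endfacet
  facet normal -1.0000 0.0000 0.0000
    outer loop
      vertex 0.000 15.040 0.000
      vertex 0.000 0.000 0.000
      vertex 0.000 0.000 17.679
    endloop
  endfacet
  facet normal -1.0000 0.0000 0.0000
    outer loop
      vertex 0.000 15.040 0.000
      vertex 0.000 0.000 17.679
      vertex 0.000 15.040 17.679
    endloop
  endfacet
endsolid part

The G0 Z moves step by Δz≈4.420 mm. Every layer's G1 loop is the same polygon, so the solid is a straight extrusion of it from z=0 to z≈17.7. Closing with flat bottom and top caps and triangulating gives 20 facets — an L-shaped prism: outer 13.7 × 15 mm, arm thicknesses ≈ 4.6 mm (horizontal) and 4.2 mm (vertical), extruded 17.7 mm in z.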